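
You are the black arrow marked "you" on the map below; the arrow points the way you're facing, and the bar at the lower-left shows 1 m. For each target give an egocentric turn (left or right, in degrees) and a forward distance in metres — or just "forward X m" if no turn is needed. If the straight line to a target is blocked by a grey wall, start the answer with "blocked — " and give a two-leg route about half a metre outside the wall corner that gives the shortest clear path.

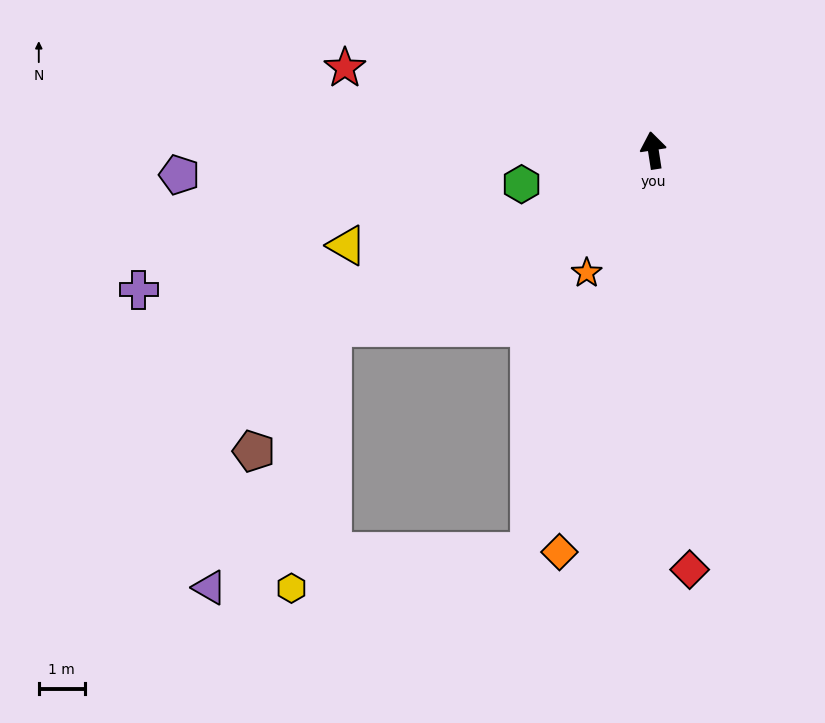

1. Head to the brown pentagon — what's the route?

blocked — turn left 110°, forward 8.0 m, then turn left 29°, forward 3.2 m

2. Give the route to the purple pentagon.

turn left 84°, forward 10.3 m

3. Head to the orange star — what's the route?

turn left 143°, forward 3.0 m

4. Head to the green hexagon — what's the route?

turn left 96°, forward 3.0 m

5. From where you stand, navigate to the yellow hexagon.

blocked — turn left 110°, forward 8.0 m, then turn left 52°, forward 5.7 m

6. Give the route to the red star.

turn left 66°, forward 6.9 m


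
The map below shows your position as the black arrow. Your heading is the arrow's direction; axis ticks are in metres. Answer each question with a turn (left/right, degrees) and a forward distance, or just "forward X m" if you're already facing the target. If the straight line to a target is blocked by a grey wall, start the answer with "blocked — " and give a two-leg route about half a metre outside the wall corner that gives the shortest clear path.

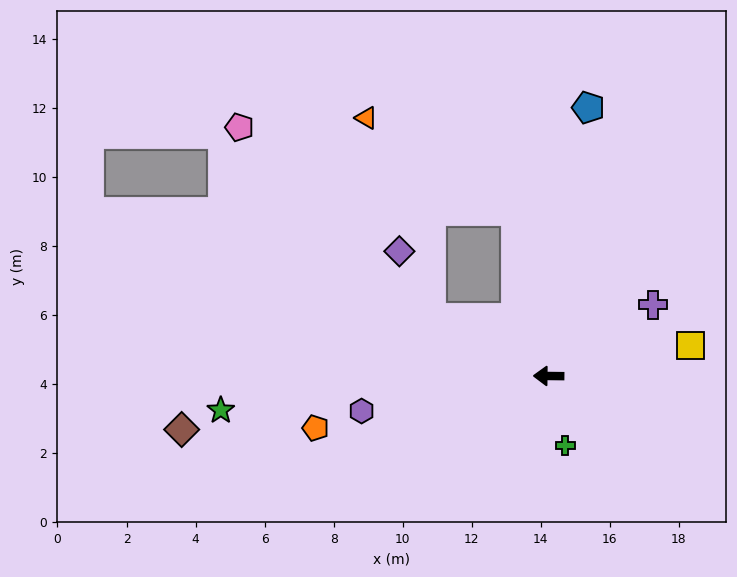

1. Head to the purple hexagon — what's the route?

turn left 11°, forward 5.5 m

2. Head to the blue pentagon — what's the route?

turn right 98°, forward 7.9 m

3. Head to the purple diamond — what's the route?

blocked — turn right 26°, forward 3.8 m, then turn right 38°, forward 2.1 m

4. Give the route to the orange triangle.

blocked — turn right 78°, forward 4.9 m, then turn left 47°, forward 5.1 m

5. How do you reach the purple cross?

turn right 145°, forward 3.7 m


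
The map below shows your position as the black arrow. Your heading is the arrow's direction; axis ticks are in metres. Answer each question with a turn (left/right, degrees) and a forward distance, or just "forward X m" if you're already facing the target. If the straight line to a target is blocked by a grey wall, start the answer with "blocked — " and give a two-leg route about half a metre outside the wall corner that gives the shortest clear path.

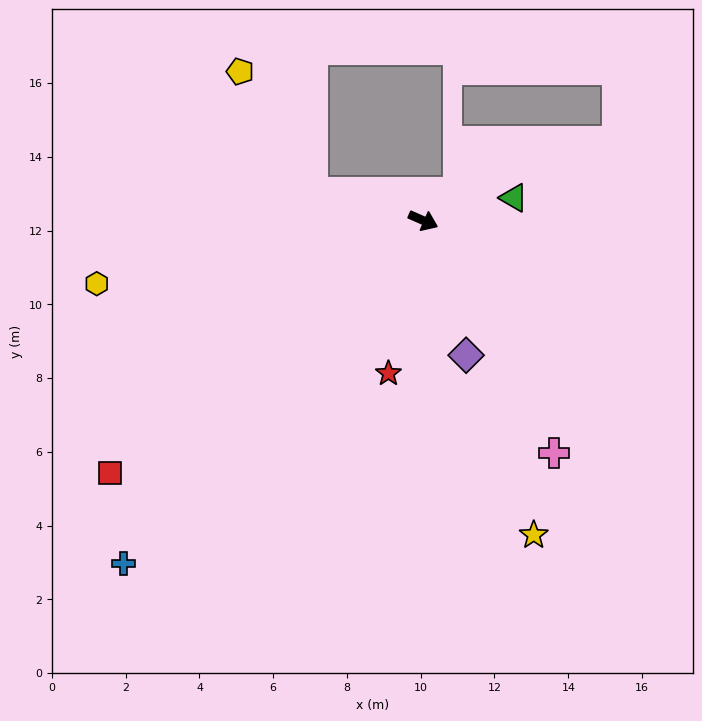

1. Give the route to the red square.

turn right 117°, forward 10.9 m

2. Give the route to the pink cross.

turn right 37°, forward 7.2 m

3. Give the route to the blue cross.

turn right 108°, forward 12.4 m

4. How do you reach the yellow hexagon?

turn right 145°, forward 9.0 m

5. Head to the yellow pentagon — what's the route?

blocked — turn right 170°, forward 3.1 m, then turn right 46°, forward 3.8 m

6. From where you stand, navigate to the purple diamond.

turn right 49°, forward 3.8 m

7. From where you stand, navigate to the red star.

turn right 79°, forward 4.3 m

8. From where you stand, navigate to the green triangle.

turn left 38°, forward 2.5 m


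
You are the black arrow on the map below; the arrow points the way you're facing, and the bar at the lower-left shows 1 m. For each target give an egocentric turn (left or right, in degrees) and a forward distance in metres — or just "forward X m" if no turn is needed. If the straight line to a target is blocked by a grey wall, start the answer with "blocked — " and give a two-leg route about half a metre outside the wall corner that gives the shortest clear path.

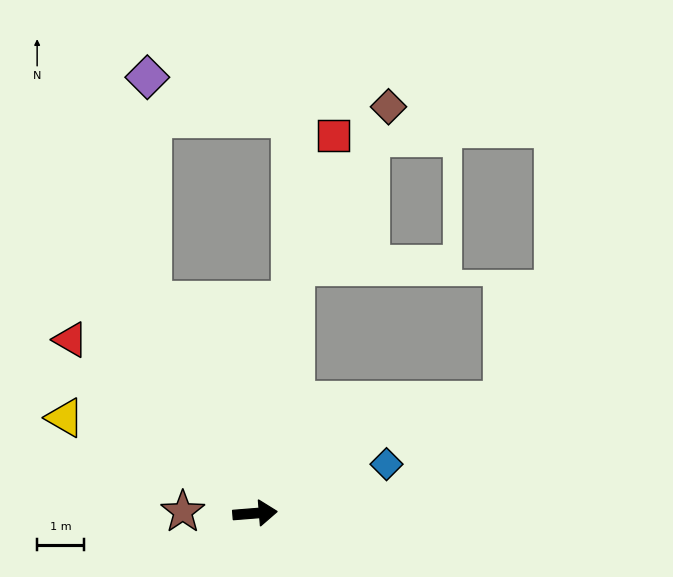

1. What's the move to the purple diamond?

blocked — turn left 111°, forward 5.0 m, then turn right 24°, forward 4.8 m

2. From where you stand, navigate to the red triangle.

turn left 132°, forward 5.4 m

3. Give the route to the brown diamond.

blocked — turn left 76°, forward 5.3 m, then turn right 21°, forward 3.9 m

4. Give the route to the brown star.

turn left 174°, forward 1.5 m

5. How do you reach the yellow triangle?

turn left 149°, forward 4.5 m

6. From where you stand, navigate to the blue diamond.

turn left 16°, forward 3.0 m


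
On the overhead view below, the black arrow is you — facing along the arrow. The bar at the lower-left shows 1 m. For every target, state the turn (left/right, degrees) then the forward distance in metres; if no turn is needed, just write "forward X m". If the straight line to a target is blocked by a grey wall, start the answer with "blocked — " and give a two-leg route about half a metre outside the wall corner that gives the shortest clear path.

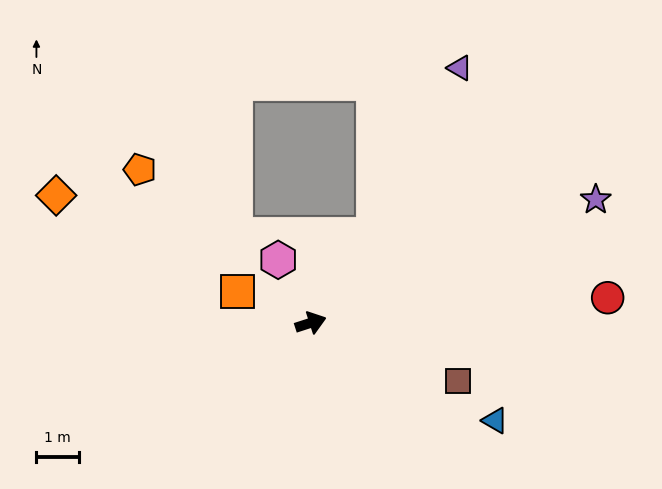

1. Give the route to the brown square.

turn right 39°, forward 3.8 m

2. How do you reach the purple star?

turn left 5°, forward 7.4 m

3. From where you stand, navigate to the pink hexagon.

turn left 99°, forward 1.7 m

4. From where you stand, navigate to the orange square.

turn left 139°, forward 1.9 m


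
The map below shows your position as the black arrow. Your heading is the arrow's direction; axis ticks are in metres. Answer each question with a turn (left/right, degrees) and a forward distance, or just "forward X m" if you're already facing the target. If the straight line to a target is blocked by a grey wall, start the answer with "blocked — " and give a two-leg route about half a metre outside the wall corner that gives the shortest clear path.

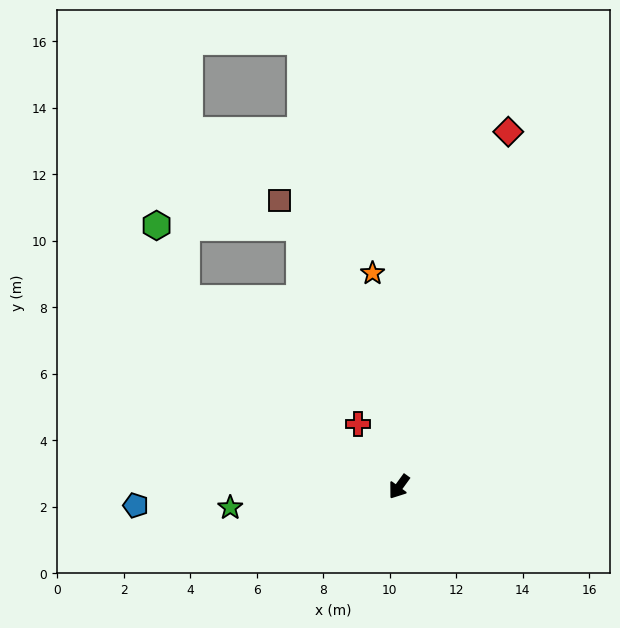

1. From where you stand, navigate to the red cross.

turn right 111°, forward 2.3 m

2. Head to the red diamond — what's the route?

turn right 161°, forward 11.2 m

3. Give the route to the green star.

turn right 47°, forward 5.1 m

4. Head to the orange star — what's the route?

turn right 137°, forward 6.5 m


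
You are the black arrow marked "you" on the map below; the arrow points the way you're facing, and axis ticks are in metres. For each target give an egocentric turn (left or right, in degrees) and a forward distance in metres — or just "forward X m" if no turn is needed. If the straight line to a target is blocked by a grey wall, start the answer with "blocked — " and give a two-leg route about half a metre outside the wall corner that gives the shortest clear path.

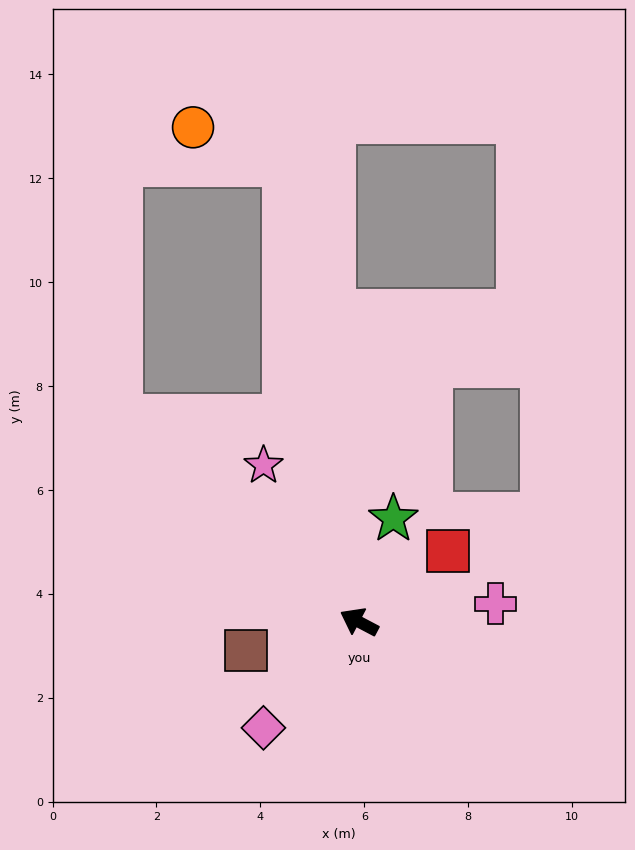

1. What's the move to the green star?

turn right 81°, forward 2.1 m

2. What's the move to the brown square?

turn left 42°, forward 2.2 m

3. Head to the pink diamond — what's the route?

turn left 76°, forward 2.7 m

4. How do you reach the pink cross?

turn right 145°, forward 2.6 m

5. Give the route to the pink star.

turn right 31°, forward 3.5 m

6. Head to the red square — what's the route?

turn right 113°, forward 2.2 m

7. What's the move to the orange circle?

blocked — turn right 53°, forward 8.9 m, then turn left 59°, forward 1.9 m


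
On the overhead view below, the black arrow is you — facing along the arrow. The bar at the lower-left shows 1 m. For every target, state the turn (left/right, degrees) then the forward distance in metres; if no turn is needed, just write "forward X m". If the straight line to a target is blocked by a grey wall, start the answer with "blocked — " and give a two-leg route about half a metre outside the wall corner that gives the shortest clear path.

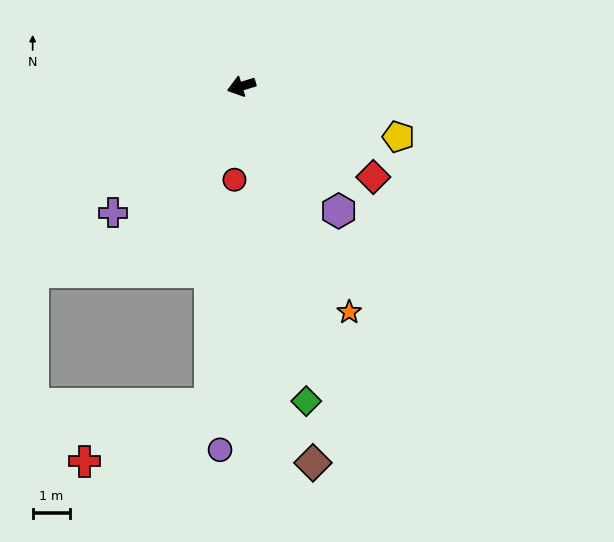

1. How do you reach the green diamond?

turn left 85°, forward 8.6 m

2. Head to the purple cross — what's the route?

turn left 28°, forward 4.8 m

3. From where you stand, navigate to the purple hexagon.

turn left 111°, forward 4.2 m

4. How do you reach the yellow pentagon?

turn left 145°, forward 4.4 m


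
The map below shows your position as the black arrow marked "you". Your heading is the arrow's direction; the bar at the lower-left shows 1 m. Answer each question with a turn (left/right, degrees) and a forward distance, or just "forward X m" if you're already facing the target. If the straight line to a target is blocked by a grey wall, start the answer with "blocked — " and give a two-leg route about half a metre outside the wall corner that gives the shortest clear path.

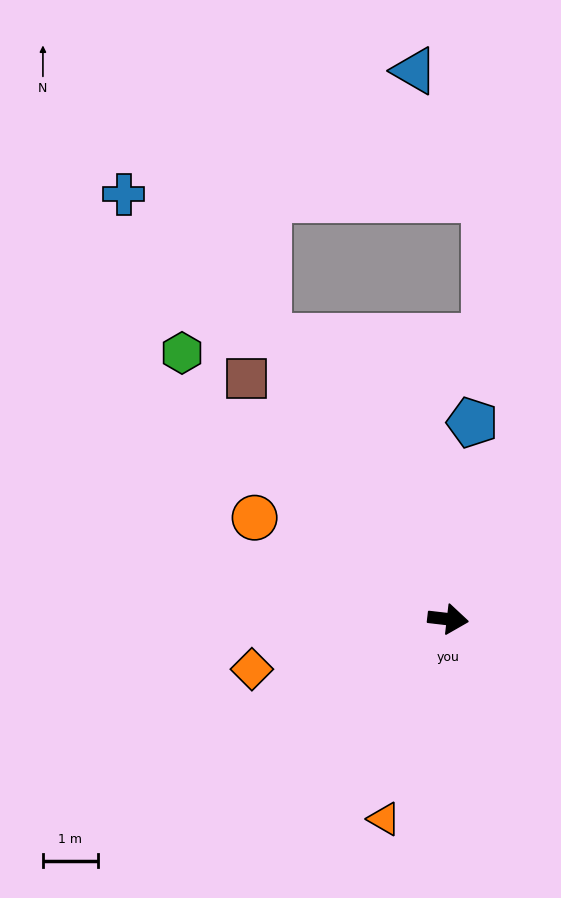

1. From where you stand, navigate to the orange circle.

turn left 159°, forward 4.0 m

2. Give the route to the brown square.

turn left 137°, forward 5.7 m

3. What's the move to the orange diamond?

turn right 159°, forward 3.7 m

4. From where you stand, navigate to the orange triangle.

turn right 101°, forward 3.8 m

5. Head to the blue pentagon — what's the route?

turn left 90°, forward 3.6 m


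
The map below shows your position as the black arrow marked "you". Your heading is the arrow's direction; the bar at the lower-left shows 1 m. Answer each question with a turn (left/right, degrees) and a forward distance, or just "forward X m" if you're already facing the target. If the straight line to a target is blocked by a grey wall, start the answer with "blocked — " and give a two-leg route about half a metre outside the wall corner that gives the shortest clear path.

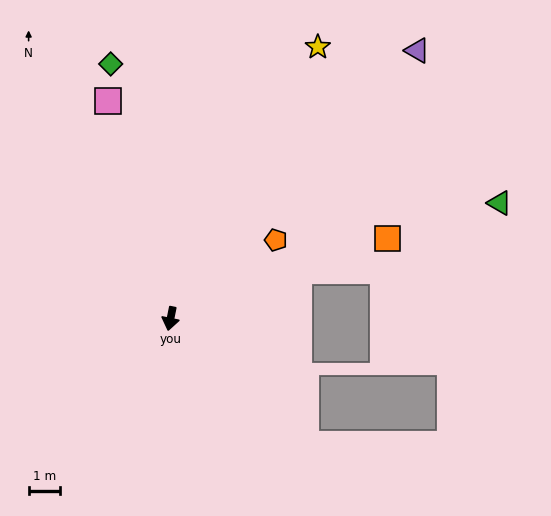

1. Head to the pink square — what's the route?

turn right 153°, forward 7.2 m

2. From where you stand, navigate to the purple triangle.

turn left 149°, forward 11.5 m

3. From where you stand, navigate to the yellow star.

turn left 163°, forward 9.8 m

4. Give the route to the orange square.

turn left 122°, forward 7.3 m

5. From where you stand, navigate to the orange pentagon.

turn left 138°, forward 4.2 m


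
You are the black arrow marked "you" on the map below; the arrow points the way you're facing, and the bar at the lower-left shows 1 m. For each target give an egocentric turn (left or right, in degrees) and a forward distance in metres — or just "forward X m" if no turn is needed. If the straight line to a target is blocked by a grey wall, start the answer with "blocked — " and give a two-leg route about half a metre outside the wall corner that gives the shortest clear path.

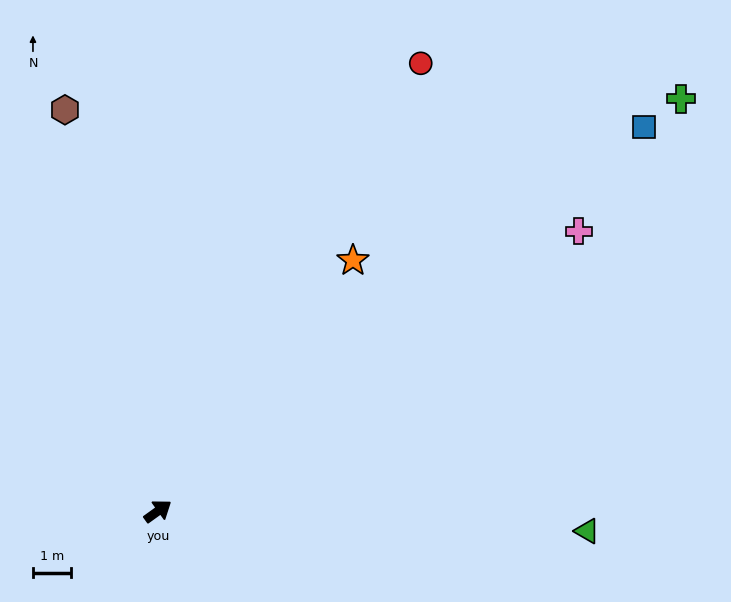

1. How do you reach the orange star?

turn left 16°, forward 8.3 m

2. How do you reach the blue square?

turn left 3°, forward 16.2 m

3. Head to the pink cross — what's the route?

turn right 2°, forward 13.2 m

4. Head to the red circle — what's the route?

turn left 24°, forward 13.6 m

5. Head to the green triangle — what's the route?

turn right 38°, forward 11.3 m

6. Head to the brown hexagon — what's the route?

turn left 67°, forward 10.8 m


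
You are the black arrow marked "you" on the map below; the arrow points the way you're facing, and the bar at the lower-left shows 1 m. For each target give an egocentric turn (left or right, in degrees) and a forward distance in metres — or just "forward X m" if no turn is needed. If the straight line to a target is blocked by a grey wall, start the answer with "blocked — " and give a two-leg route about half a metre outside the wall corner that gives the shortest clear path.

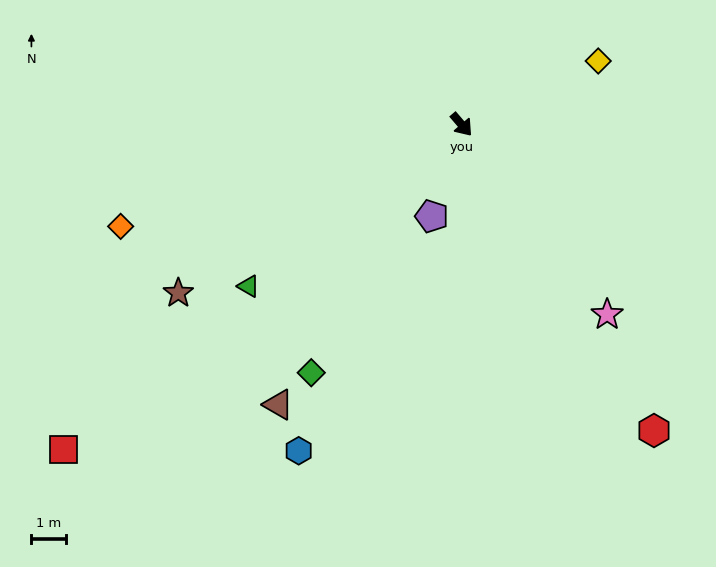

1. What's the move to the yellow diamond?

turn left 74°, forward 4.3 m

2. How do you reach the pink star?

turn right 3°, forward 6.8 m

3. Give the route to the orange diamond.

turn right 114°, forward 10.2 m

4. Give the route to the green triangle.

turn right 93°, forward 7.6 m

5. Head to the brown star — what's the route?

turn right 100°, forward 9.4 m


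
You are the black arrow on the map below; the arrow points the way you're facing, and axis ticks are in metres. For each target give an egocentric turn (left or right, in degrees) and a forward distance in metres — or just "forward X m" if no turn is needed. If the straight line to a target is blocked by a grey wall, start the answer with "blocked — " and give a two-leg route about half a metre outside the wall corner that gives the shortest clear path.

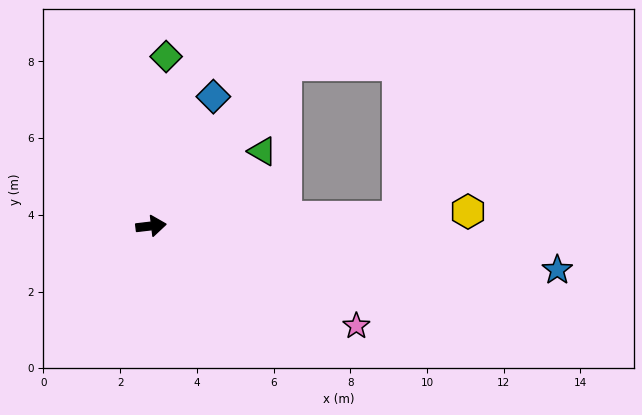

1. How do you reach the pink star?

turn right 33°, forward 6.0 m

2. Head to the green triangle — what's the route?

turn left 27°, forward 3.5 m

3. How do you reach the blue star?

turn right 13°, forward 10.6 m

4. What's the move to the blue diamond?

turn left 58°, forward 3.7 m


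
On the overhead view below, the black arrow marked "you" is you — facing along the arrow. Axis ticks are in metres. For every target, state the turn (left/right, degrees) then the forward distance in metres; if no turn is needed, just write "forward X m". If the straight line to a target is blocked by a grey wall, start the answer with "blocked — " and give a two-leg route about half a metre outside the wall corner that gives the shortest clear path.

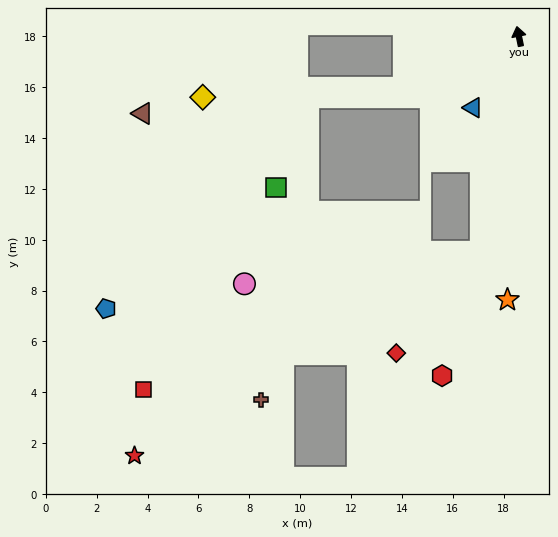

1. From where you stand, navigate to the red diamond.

blocked — turn left 158°, forward 8.6 m, then turn right 29°, forward 5.2 m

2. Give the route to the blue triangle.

turn left 136°, forward 3.3 m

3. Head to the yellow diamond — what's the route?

blocked — turn left 102°, forward 5.0 m, then turn right 21°, forward 7.9 m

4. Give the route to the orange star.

turn left 166°, forward 10.4 m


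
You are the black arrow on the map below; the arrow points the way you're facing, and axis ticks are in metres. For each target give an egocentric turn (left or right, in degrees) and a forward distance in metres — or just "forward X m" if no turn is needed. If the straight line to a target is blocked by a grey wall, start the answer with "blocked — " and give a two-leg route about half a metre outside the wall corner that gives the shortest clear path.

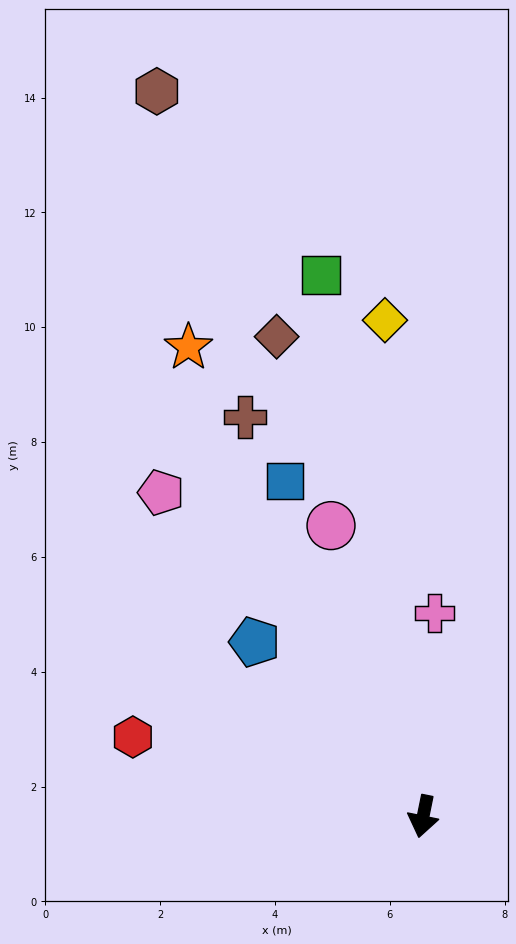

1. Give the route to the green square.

turn right 158°, forward 9.6 m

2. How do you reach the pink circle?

turn right 151°, forward 5.3 m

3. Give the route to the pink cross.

turn right 172°, forward 3.5 m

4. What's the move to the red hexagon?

turn right 94°, forward 5.2 m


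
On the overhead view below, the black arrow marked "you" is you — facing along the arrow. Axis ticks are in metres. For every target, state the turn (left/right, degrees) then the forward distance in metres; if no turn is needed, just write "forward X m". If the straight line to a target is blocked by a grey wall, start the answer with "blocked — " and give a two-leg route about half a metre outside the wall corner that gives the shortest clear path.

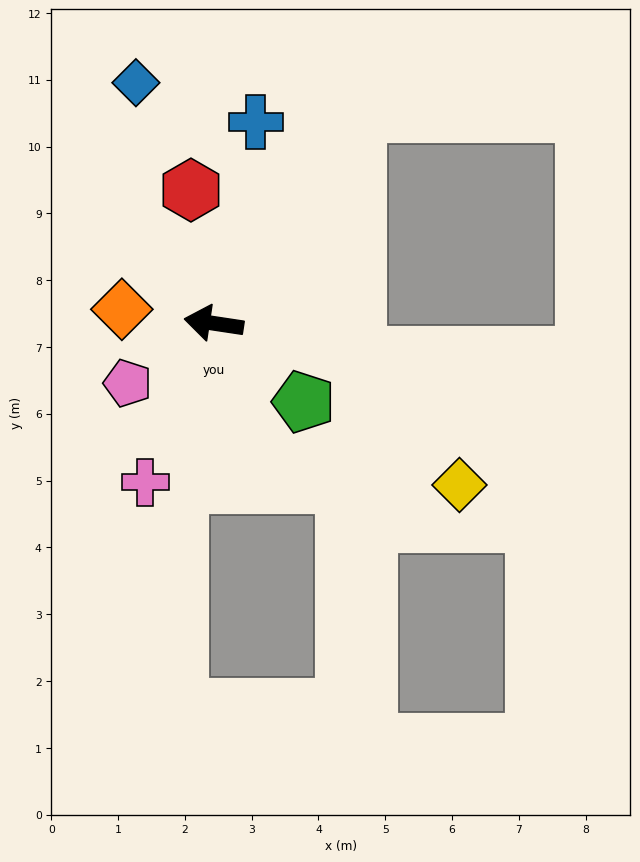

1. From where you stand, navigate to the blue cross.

turn right 93°, forward 3.1 m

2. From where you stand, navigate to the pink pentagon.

turn left 43°, forward 1.6 m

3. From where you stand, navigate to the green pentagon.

turn left 147°, forward 1.8 m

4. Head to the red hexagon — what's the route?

turn right 72°, forward 2.0 m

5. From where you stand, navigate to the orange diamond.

forward 1.4 m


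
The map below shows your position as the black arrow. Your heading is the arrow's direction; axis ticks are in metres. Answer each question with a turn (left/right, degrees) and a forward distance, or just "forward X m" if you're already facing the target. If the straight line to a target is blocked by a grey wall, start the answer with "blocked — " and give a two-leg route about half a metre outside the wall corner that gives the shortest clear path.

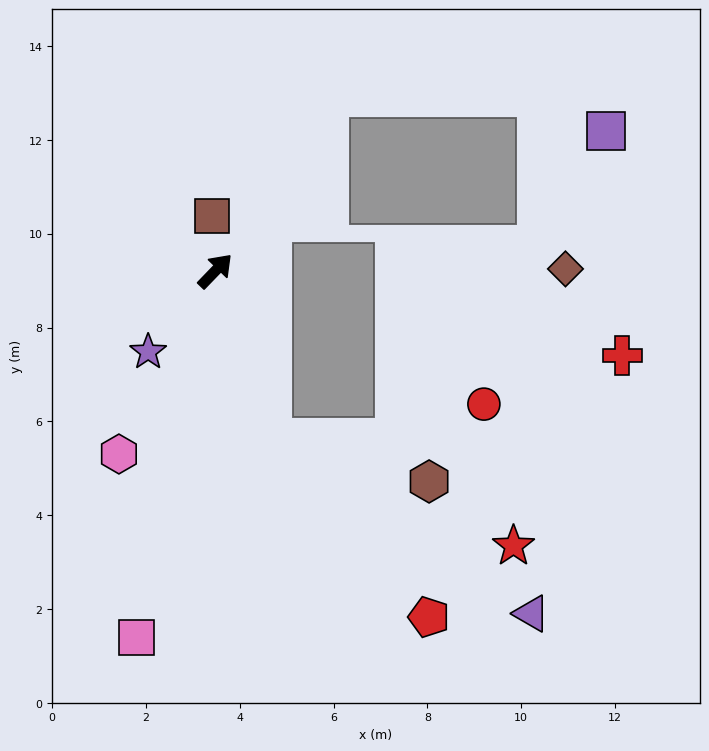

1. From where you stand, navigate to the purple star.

turn right 176°, forward 2.2 m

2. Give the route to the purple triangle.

blocked — turn right 117°, forward 3.8 m, then turn left 37°, forward 6.7 m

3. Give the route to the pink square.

turn right 148°, forward 8.0 m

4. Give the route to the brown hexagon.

blocked — turn right 117°, forward 3.8 m, then turn left 56°, forward 3.5 m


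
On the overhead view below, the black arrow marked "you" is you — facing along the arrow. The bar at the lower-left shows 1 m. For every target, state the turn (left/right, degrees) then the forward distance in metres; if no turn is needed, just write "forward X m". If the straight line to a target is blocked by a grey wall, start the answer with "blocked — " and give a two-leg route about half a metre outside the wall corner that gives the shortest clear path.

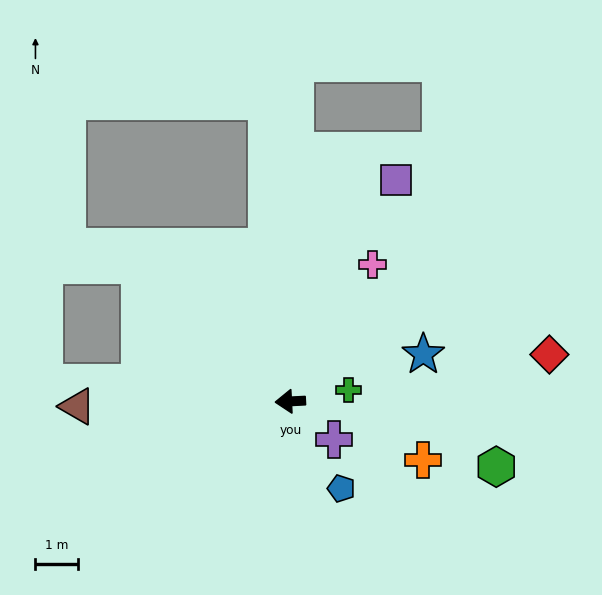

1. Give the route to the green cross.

turn right 172°, forward 1.4 m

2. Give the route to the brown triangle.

forward 5.0 m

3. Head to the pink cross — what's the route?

turn right 124°, forward 3.7 m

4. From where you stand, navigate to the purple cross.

turn left 136°, forward 1.4 m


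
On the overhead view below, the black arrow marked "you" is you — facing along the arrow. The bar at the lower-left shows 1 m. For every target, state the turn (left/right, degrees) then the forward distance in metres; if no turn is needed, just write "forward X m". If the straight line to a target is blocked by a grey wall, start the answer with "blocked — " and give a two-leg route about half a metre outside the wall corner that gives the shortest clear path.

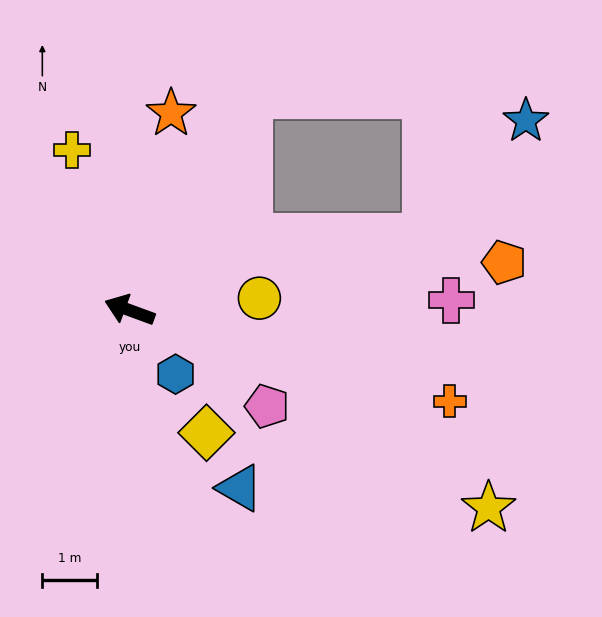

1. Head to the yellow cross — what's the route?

turn right 50°, forward 3.1 m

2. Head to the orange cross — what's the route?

turn right 176°, forward 6.1 m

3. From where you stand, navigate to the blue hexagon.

turn left 146°, forward 1.4 m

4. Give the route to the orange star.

turn right 82°, forward 3.7 m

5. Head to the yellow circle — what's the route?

turn right 155°, forward 2.4 m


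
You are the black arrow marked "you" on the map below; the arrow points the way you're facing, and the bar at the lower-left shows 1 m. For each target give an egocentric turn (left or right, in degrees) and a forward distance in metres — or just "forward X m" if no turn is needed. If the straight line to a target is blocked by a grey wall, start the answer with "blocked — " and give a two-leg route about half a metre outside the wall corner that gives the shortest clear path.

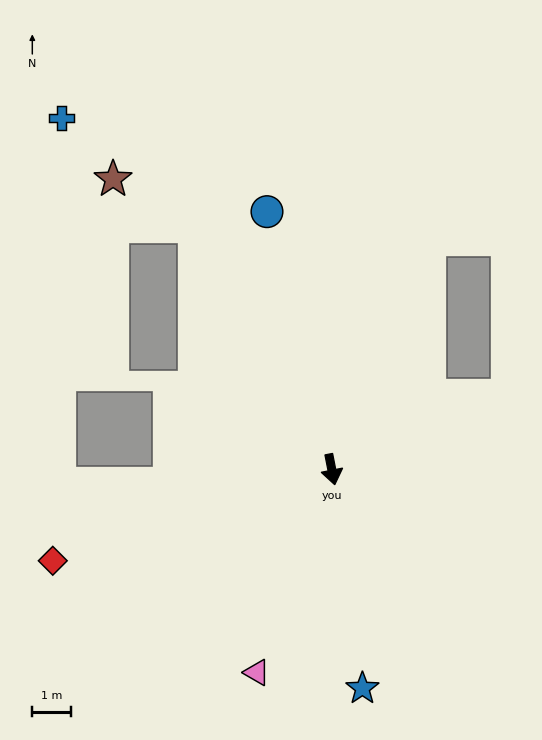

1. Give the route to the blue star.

turn right 3°, forward 5.7 m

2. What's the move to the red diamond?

turn right 83°, forward 7.5 m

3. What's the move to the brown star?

blocked — turn right 162°, forward 7.1 m, then turn left 31°, forward 2.4 m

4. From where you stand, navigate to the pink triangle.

turn right 31°, forward 5.5 m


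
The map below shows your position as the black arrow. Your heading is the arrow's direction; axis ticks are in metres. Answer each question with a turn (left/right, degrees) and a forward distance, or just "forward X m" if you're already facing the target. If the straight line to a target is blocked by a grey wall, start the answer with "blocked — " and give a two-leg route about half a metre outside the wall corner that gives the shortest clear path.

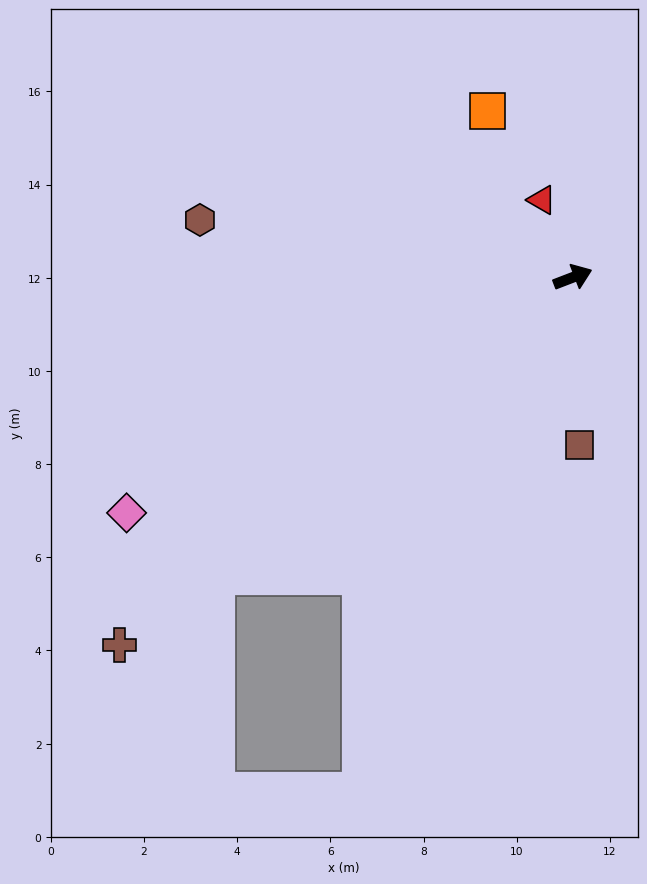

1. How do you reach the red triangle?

turn left 91°, forward 1.8 m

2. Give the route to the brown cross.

turn right 162°, forward 12.5 m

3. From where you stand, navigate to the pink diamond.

turn right 173°, forward 10.8 m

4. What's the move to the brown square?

turn right 109°, forward 3.6 m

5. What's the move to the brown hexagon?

turn left 150°, forward 8.1 m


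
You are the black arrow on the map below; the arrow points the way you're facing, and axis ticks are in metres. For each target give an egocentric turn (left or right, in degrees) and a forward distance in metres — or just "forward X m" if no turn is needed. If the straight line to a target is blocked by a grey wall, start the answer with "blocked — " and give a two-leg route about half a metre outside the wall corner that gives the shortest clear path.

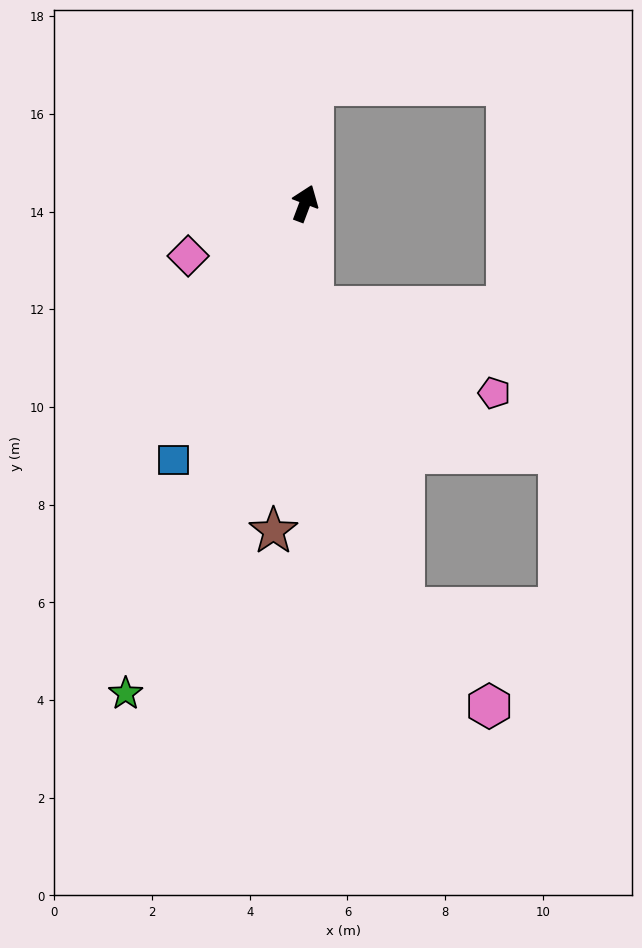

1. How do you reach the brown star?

turn right 165°, forward 6.7 m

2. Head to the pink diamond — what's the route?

turn left 135°, forward 2.6 m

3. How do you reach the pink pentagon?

blocked — turn right 155°, forward 2.1 m, then turn left 60°, forward 4.1 m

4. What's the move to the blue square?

turn left 173°, forward 5.9 m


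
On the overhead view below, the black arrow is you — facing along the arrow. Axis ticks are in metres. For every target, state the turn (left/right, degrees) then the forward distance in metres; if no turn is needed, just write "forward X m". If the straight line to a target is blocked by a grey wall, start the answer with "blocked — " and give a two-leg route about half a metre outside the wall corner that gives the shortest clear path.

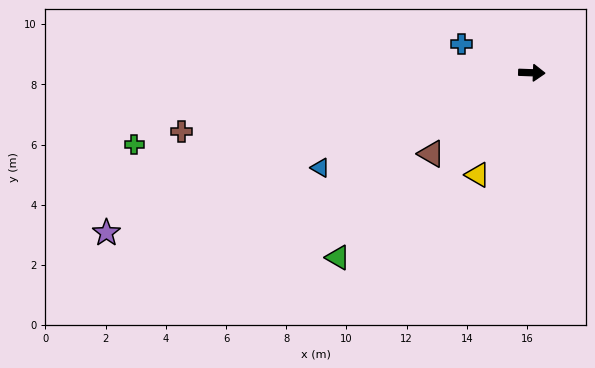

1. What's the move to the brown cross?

turn right 169°, forward 11.8 m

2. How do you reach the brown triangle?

turn right 139°, forward 4.3 m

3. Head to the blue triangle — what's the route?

turn right 154°, forward 7.7 m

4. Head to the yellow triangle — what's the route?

turn right 116°, forward 3.8 m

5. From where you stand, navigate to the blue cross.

turn left 160°, forward 2.5 m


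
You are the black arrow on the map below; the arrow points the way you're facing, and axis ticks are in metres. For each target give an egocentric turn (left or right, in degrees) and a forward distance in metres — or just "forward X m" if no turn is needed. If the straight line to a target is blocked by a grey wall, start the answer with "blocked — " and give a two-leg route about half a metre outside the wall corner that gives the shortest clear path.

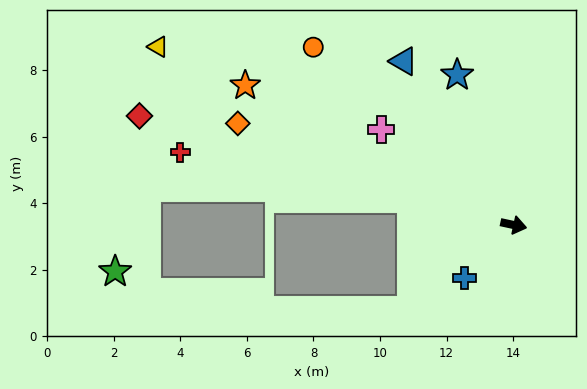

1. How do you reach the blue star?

turn left 123°, forward 4.8 m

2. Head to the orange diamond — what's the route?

turn left 172°, forward 8.8 m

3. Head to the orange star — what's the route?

turn left 165°, forward 9.1 m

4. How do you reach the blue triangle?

turn left 136°, forward 5.9 m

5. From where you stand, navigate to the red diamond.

turn left 176°, forward 11.7 m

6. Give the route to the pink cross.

turn left 156°, forward 4.9 m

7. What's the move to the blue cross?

turn right 121°, forward 2.2 m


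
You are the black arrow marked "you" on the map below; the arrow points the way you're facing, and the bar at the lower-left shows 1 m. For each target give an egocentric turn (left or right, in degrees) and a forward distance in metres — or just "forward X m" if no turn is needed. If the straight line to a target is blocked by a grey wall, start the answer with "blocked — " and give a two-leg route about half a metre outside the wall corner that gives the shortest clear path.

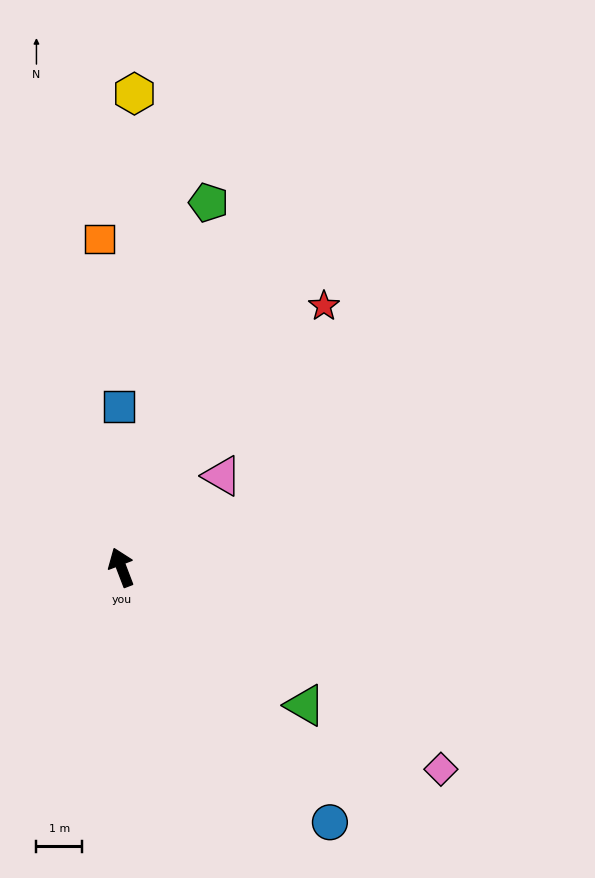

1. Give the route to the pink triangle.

turn right 69°, forward 3.0 m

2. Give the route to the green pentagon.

turn right 34°, forward 8.1 m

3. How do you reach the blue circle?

turn right 162°, forward 7.2 m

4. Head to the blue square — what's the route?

turn right 20°, forward 3.5 m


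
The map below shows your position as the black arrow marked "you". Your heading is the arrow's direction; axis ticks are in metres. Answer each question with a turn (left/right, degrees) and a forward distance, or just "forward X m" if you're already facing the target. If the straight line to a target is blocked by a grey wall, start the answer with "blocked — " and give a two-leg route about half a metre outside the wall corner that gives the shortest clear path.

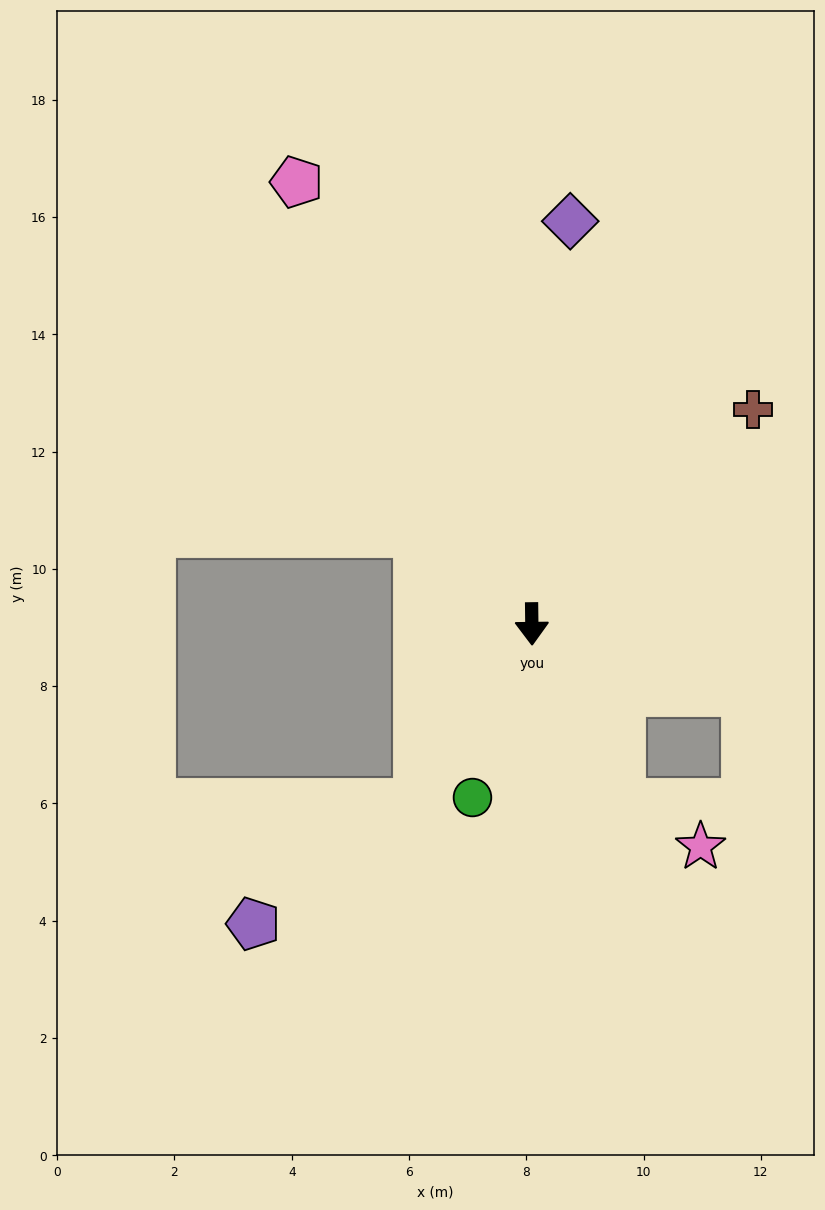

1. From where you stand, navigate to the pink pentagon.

turn right 153°, forward 8.5 m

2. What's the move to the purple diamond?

turn left 174°, forward 6.9 m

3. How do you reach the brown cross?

turn left 133°, forward 5.3 m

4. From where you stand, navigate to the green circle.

turn right 20°, forward 3.1 m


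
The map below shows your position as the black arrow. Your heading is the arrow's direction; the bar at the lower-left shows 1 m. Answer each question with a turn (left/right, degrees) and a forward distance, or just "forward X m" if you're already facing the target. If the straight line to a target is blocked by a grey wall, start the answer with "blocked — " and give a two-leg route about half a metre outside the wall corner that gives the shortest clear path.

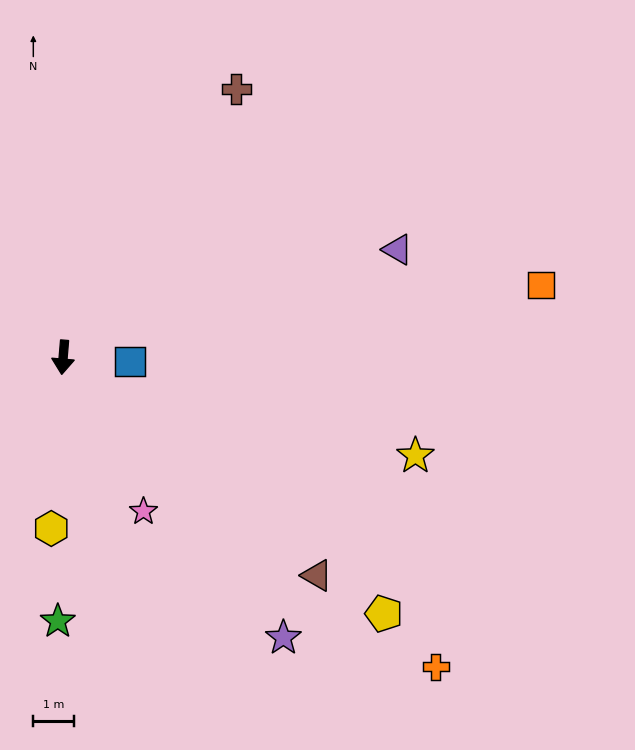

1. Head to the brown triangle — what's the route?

turn left 54°, forward 8.2 m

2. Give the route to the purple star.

turn left 43°, forward 8.8 m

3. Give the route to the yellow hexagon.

forward 4.2 m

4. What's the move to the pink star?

turn left 32°, forward 4.3 m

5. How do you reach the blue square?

turn left 91°, forward 1.6 m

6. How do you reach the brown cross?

turn left 152°, forward 7.8 m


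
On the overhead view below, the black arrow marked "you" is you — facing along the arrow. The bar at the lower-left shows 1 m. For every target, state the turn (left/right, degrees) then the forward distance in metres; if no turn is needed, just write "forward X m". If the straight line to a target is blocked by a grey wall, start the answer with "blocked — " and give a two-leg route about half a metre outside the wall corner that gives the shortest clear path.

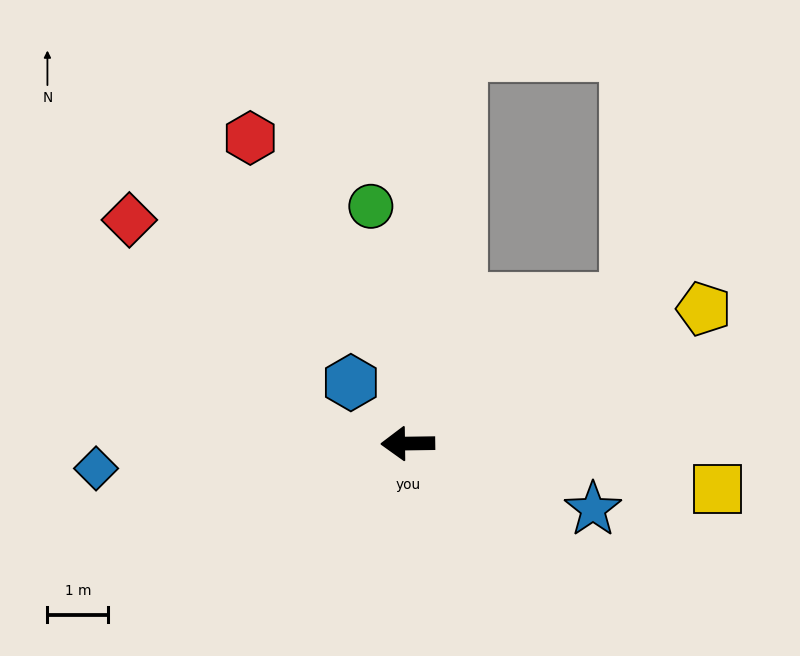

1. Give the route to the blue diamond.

turn left 4°, forward 5.1 m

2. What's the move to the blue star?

turn left 160°, forward 3.2 m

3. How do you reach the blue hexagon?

turn right 48°, forward 1.4 m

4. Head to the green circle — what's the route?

turn right 82°, forward 3.9 m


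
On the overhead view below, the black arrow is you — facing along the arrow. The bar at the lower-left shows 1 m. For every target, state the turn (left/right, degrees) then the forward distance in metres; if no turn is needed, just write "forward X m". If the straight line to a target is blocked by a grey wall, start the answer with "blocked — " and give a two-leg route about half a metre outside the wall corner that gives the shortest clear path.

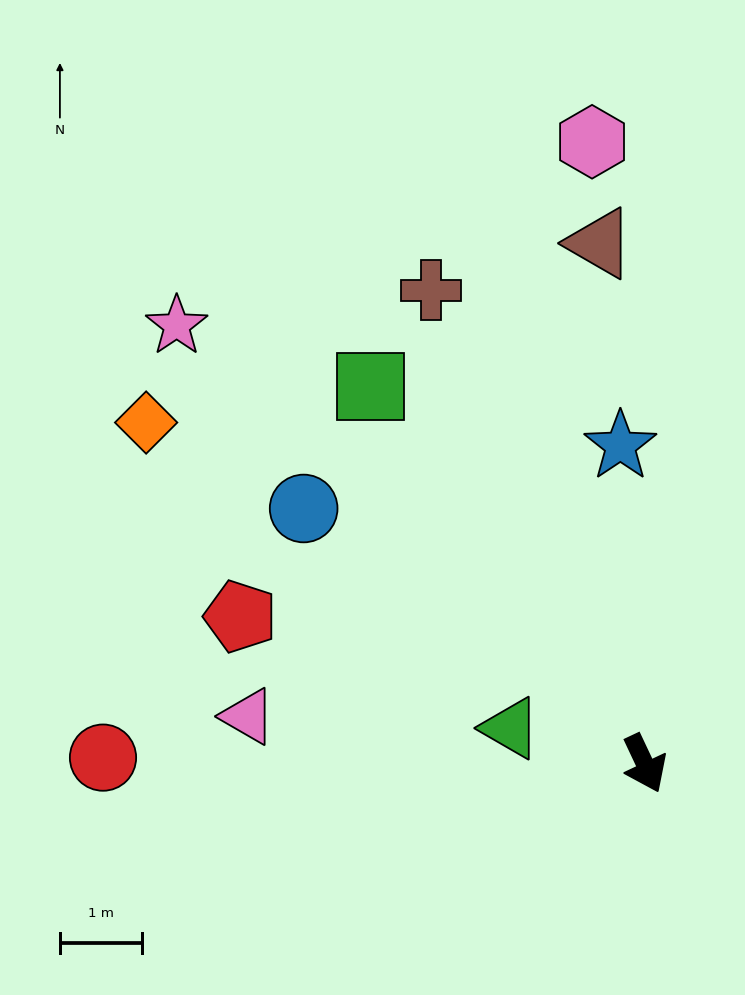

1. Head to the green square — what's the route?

turn right 169°, forward 5.7 m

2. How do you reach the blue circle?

turn right 152°, forward 5.2 m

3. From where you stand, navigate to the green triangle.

turn right 130°, forward 1.7 m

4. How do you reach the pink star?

turn right 158°, forward 7.8 m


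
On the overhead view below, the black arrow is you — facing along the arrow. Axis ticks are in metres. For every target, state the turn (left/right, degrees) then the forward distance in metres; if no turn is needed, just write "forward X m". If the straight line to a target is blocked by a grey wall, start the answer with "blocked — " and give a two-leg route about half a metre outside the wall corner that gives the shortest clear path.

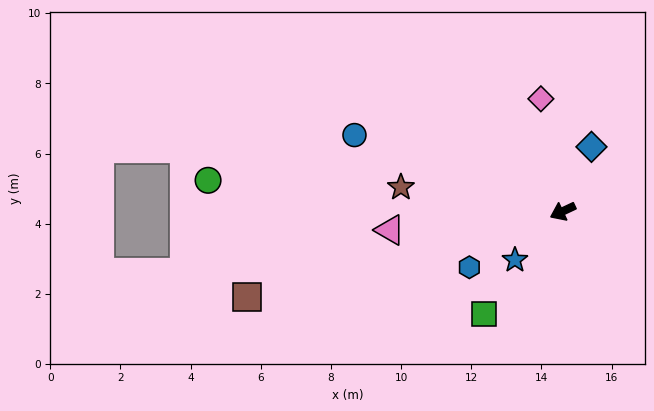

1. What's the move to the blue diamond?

turn right 139°, forward 2.0 m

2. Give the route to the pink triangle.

turn right 19°, forward 5.0 m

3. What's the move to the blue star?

turn left 20°, forward 1.9 m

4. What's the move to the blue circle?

turn right 45°, forward 6.3 m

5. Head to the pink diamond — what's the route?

turn right 104°, forward 3.3 m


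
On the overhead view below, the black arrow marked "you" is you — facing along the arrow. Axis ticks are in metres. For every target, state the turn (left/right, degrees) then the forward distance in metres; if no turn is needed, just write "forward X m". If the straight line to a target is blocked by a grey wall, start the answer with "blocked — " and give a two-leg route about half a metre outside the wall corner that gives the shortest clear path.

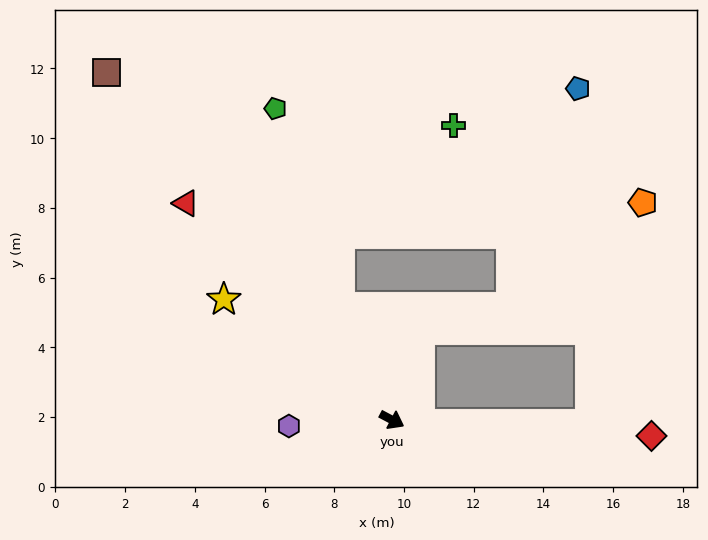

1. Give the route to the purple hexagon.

turn right 149°, forward 3.0 m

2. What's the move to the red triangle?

turn left 161°, forward 8.6 m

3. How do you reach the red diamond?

turn left 24°, forward 7.5 m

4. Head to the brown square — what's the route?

turn left 157°, forward 12.9 m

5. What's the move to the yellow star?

turn left 172°, forward 5.9 m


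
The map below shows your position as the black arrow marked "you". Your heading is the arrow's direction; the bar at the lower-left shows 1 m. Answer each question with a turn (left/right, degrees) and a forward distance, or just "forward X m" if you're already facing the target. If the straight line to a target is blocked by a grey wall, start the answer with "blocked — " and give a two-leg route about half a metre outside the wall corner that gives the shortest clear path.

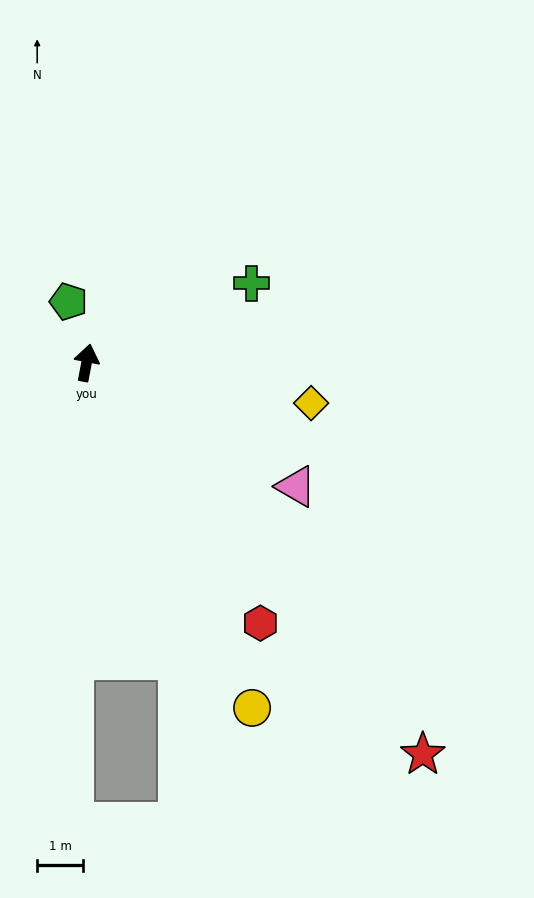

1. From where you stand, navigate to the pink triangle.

turn right 110°, forward 5.3 m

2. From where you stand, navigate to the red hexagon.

turn right 135°, forward 6.8 m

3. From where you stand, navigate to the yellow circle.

turn right 144°, forward 8.3 m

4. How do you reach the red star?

turn right 129°, forward 11.2 m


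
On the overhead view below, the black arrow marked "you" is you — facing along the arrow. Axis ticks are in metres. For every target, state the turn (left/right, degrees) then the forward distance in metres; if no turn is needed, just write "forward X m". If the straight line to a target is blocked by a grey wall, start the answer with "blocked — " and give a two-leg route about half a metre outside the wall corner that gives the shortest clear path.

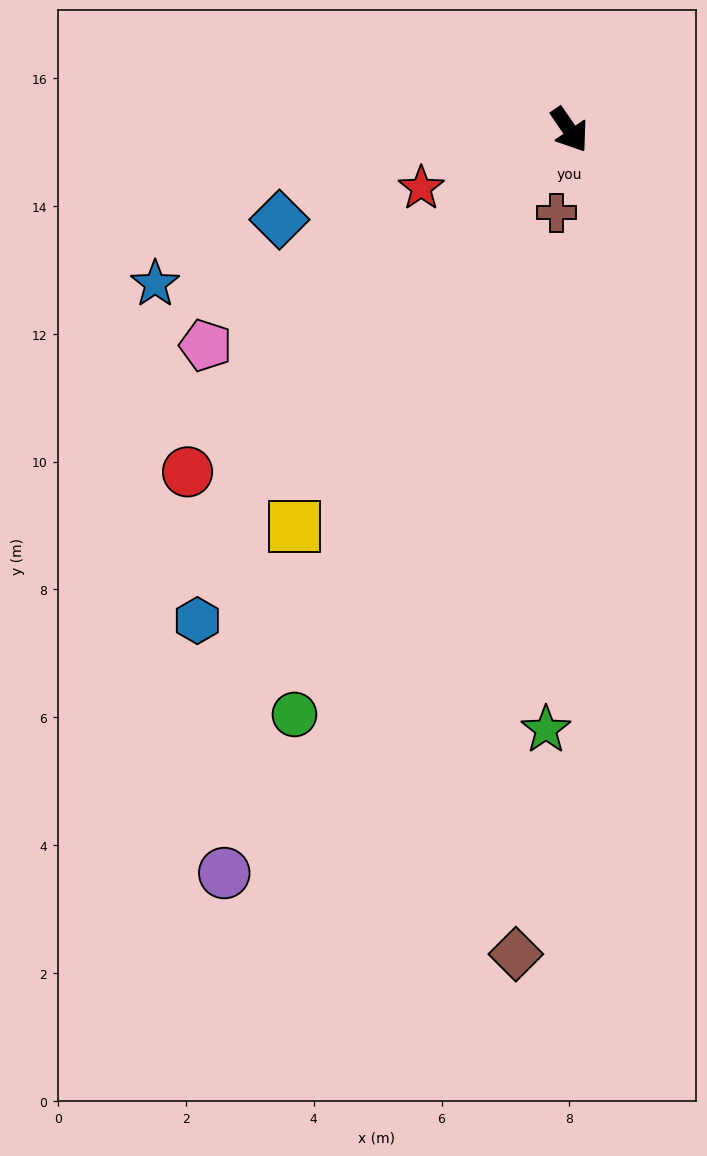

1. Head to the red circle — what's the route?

turn right 83°, forward 8.0 m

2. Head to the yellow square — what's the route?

turn right 69°, forward 7.5 m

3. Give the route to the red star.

turn right 103°, forward 2.5 m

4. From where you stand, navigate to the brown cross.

turn right 43°, forward 1.3 m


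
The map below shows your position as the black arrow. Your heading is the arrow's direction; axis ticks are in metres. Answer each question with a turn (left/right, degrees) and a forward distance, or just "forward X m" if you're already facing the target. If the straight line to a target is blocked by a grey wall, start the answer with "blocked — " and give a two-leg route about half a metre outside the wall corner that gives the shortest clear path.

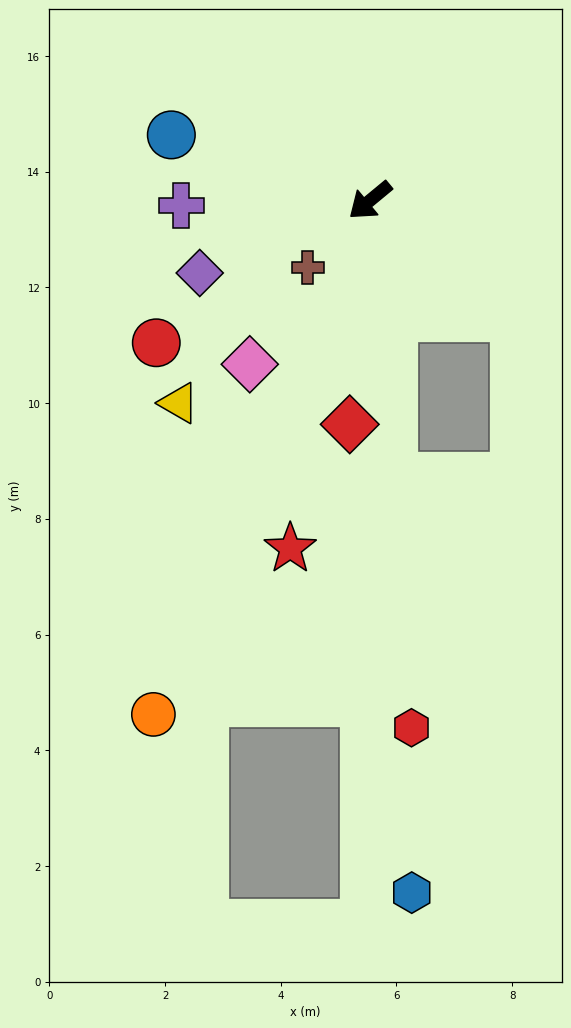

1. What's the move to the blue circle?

turn right 58°, forward 3.6 m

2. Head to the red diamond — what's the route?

turn left 45°, forward 3.9 m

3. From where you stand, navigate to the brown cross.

turn left 8°, forward 1.6 m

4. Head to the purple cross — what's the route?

turn right 38°, forward 3.3 m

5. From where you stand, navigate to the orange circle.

turn left 28°, forward 9.6 m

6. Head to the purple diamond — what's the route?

turn right 17°, forward 3.2 m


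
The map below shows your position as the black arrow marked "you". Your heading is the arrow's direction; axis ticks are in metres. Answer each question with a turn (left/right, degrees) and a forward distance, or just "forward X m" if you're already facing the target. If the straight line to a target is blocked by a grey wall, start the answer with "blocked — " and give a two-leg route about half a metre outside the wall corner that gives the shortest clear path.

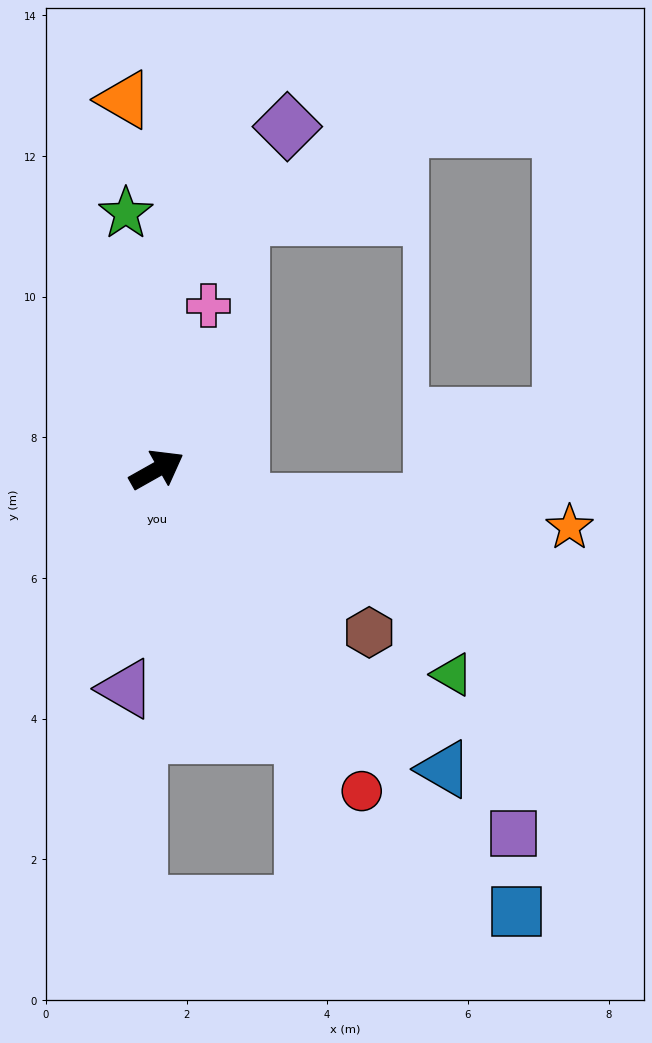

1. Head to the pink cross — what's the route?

turn left 43°, forward 2.4 m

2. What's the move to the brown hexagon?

turn right 67°, forward 3.8 m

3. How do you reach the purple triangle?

turn right 127°, forward 3.1 m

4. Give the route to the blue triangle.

turn right 76°, forward 5.9 m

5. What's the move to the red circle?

turn right 87°, forward 5.4 m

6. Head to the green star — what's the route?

turn left 67°, forward 3.7 m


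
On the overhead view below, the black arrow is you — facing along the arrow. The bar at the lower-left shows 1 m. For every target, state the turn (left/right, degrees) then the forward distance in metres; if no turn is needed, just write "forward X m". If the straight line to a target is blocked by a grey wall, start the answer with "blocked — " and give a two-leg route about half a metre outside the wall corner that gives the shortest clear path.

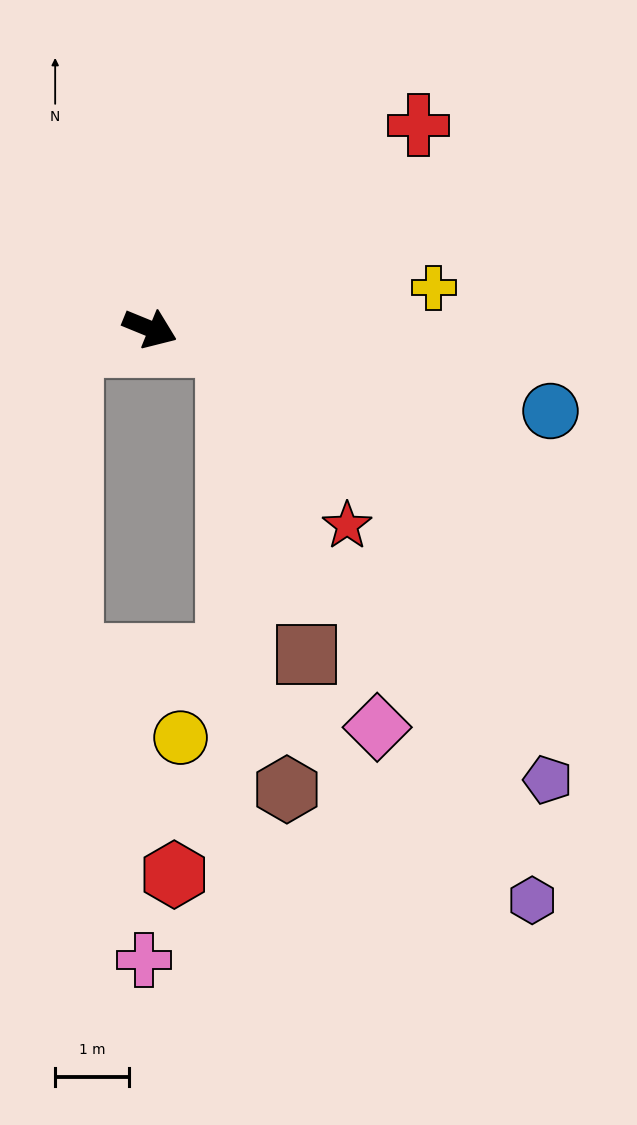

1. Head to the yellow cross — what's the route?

turn left 30°, forward 3.9 m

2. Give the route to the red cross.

turn left 59°, forward 4.6 m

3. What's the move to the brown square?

blocked — turn left 10°, forward 1.1 m, then turn right 63°, forward 4.3 m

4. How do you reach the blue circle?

turn left 11°, forward 5.6 m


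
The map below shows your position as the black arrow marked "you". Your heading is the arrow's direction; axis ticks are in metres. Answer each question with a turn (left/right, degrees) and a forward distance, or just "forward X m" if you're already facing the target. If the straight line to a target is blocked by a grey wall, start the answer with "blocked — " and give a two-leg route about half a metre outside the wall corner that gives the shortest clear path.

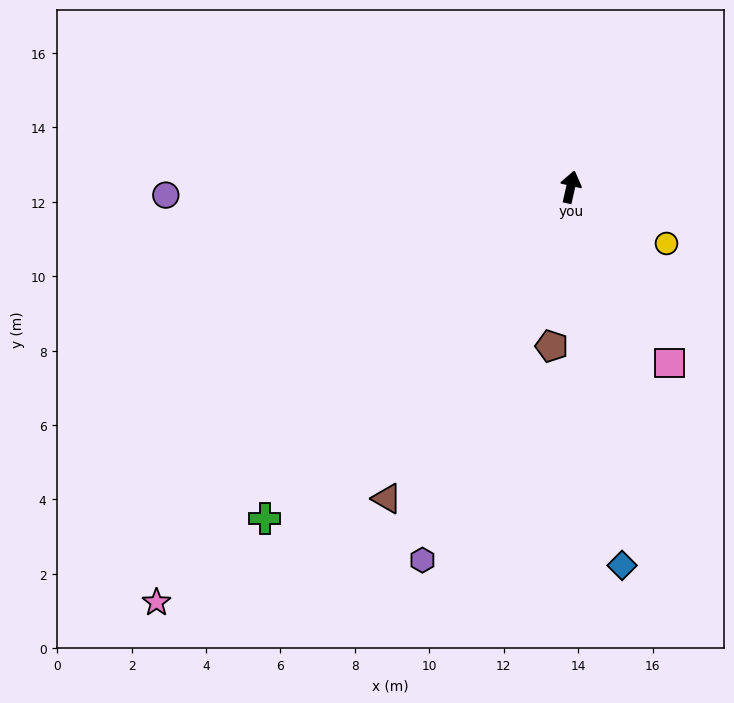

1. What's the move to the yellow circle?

turn right 108°, forward 3.0 m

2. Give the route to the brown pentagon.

turn right 174°, forward 4.3 m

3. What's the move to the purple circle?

turn left 104°, forward 10.9 m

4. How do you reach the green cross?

turn left 150°, forward 12.1 m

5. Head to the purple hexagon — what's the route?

turn left 171°, forward 10.8 m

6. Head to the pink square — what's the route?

turn right 138°, forward 5.4 m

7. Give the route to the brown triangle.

turn left 162°, forward 9.7 m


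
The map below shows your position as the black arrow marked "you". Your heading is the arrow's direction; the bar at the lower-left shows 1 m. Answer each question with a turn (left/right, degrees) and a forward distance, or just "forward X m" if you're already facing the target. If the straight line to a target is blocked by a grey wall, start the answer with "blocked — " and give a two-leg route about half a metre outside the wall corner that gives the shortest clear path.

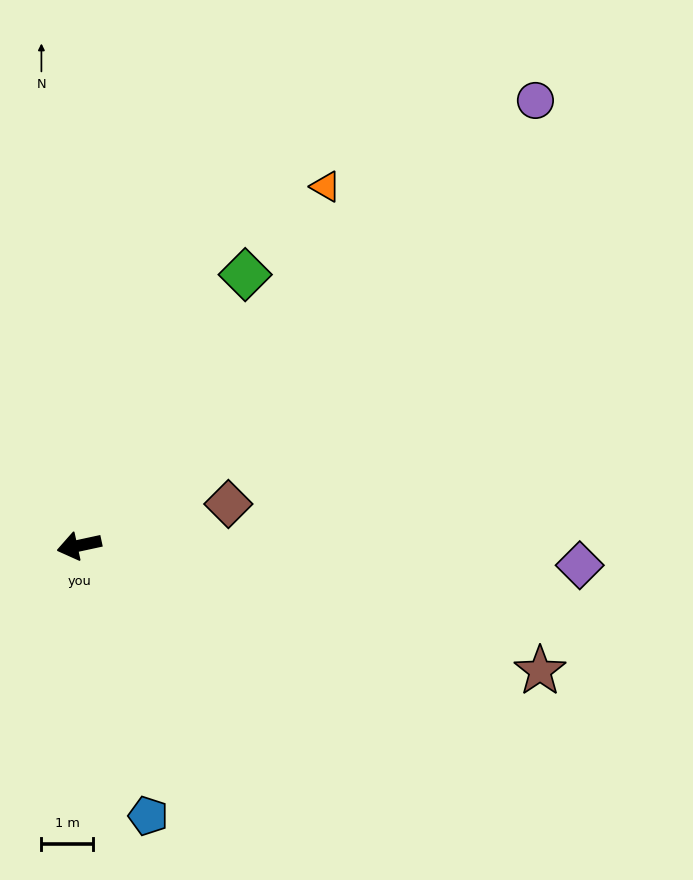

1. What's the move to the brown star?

turn left 153°, forward 9.2 m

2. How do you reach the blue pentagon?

turn left 92°, forward 5.4 m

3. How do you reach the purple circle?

turn right 148°, forward 12.3 m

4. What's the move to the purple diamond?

turn left 166°, forward 9.7 m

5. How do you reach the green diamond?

turn right 134°, forward 6.1 m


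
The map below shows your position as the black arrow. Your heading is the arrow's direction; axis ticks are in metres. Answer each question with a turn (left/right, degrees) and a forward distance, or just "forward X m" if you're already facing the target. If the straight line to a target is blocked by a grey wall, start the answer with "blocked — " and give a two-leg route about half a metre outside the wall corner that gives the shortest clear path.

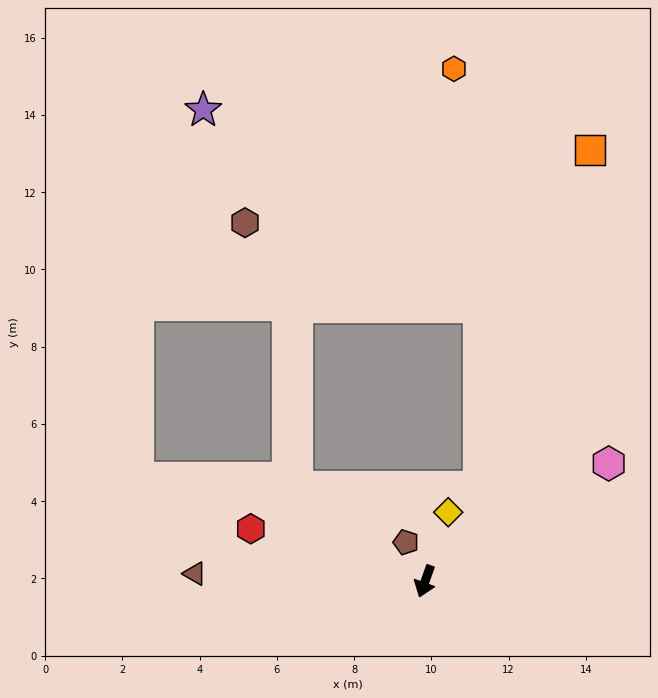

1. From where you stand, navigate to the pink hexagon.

turn left 142°, forward 5.6 m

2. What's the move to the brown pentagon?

turn right 134°, forward 1.1 m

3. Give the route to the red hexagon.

turn right 87°, forward 4.7 m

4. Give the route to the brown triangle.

turn right 72°, forward 6.0 m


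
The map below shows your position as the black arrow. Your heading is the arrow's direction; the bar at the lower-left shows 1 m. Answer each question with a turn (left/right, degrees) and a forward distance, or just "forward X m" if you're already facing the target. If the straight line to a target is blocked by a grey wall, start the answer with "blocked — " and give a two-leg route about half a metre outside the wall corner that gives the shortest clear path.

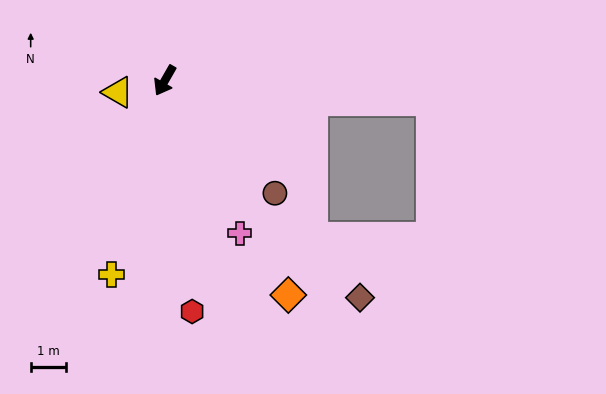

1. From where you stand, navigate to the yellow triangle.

turn right 46°, forward 1.4 m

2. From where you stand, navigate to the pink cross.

turn left 56°, forward 4.8 m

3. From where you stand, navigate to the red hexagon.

turn left 37°, forward 6.6 m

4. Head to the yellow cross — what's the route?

turn left 14°, forward 5.7 m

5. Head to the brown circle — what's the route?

turn left 74°, forward 4.4 m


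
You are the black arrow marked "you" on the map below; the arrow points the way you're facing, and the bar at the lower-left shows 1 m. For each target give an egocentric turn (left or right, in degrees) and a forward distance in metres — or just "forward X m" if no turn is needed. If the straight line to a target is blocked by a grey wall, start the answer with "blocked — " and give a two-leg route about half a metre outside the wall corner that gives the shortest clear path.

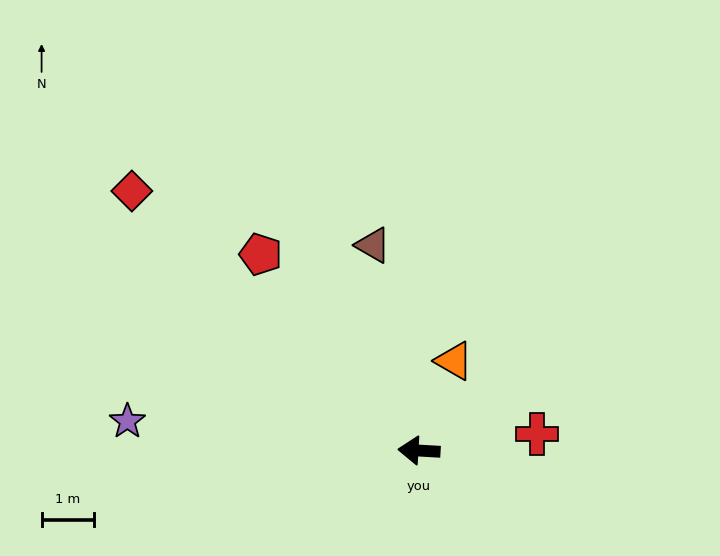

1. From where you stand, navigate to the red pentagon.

turn right 48°, forward 4.9 m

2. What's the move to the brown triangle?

turn right 74°, forward 4.1 m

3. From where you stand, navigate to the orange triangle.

turn right 108°, forward 1.9 m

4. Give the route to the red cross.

turn right 169°, forward 2.3 m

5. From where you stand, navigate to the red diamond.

turn right 39°, forward 7.5 m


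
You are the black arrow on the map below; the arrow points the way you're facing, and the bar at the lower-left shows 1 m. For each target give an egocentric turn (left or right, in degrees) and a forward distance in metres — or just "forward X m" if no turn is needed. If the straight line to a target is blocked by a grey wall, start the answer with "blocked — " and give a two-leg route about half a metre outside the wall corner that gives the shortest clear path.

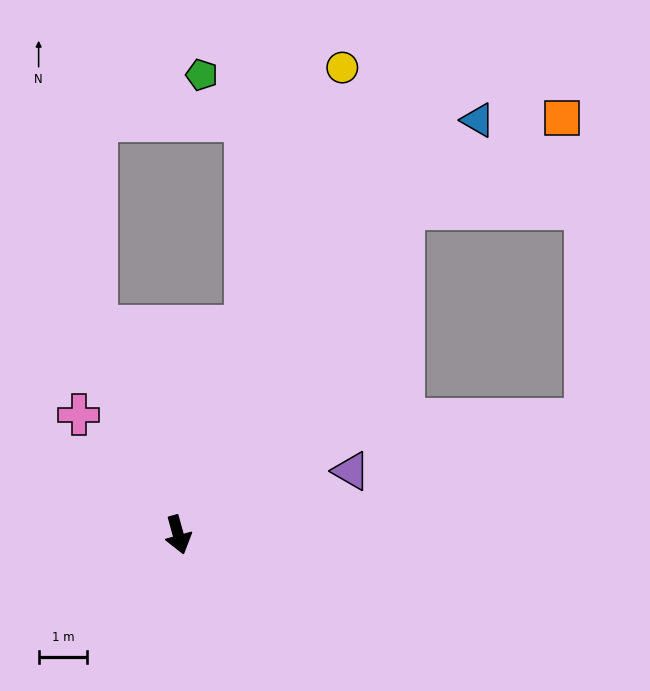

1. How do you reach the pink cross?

turn right 156°, forward 3.2 m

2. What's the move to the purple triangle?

turn left 95°, forward 3.8 m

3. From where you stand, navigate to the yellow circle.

turn left 145°, forward 10.1 m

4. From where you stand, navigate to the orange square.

blocked — turn left 130°, forward 8.1 m, then turn right 26°, forward 3.7 m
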